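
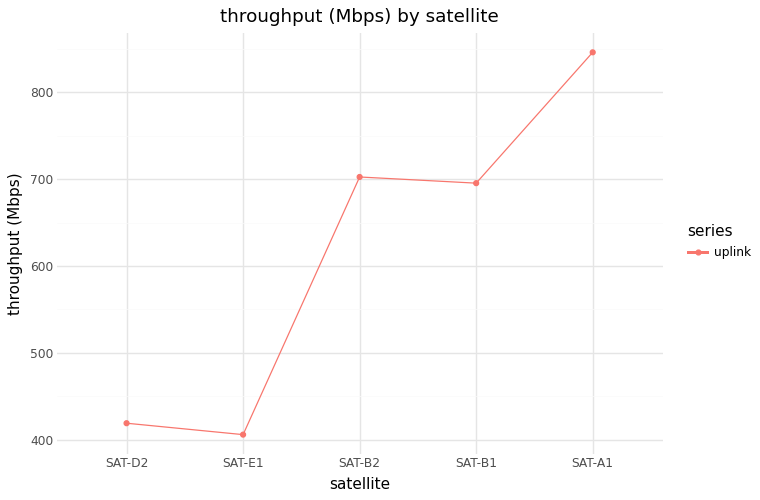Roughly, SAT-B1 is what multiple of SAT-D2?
SAT-B1 ≈ 700, SAT-D2 ≈ 400; 700/400 ≈ 1.75.

≈ 1.75×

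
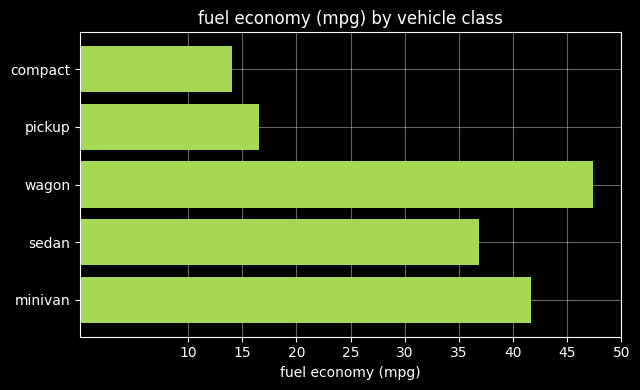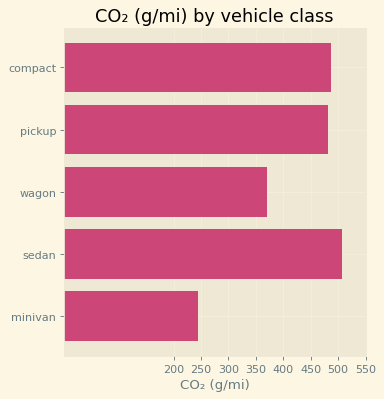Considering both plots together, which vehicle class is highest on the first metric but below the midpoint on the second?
Chart 2 median CO₂ (g/mi) ≈ 500; below-median vehicle classes: wagon, minivan. Among those, wagon has the highest fuel economy (mpg) (≈ 45).

wagon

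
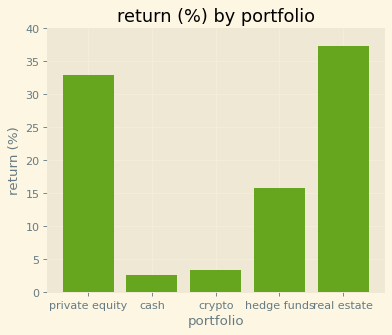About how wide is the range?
≈ 30

Max real estate ≈ 35, min cash ≈ 5; range ≈ 30.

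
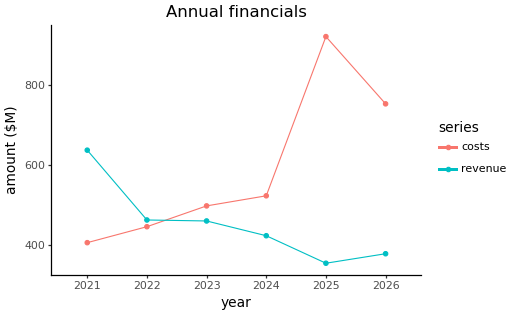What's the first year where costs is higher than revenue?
2023

2022: costs ≈ 450 vs revenue ≈ 450 (not yet); 2023: costs ≈ 500 vs revenue ≈ 450 (first crossover).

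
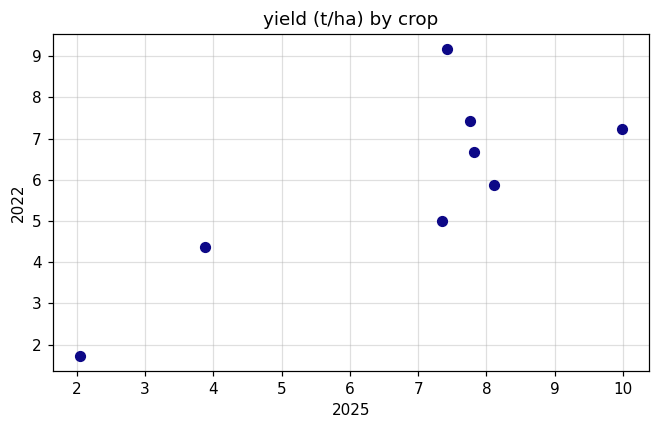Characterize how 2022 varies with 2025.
positive, strong

Points are positively correlated; strong (|r| ≈ 0.8).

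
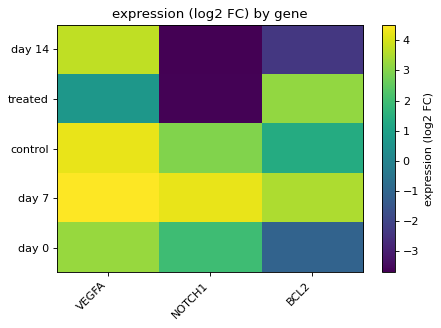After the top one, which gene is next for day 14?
Top 3 for day 14: VEGFA ≈ 4, BCL2 ≈ -2, NOTCH1 ≈ -4.

BCL2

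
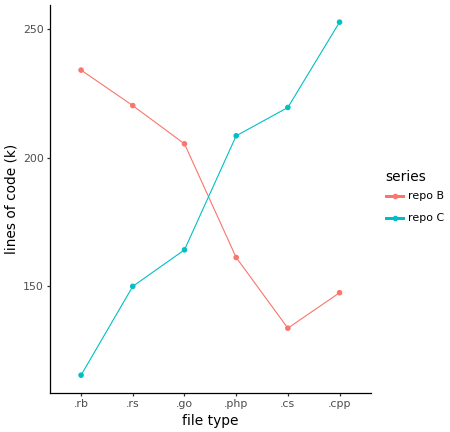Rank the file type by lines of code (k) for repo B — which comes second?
.rs

Top 3 for repo B: .rb ≈ 240, .rs ≈ 220, .go ≈ 200.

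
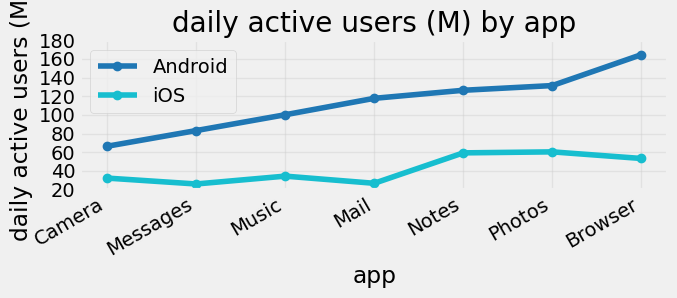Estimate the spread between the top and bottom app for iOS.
Max Photos ≈ 60, min Messages ≈ 20; range ≈ 40.

≈ 40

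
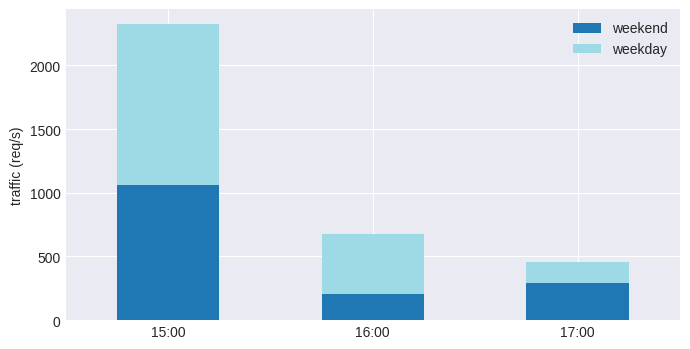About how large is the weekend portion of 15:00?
≈ 1000

weekend top ≈ 1000, bottom ≈ 0; segment ≈ 1000.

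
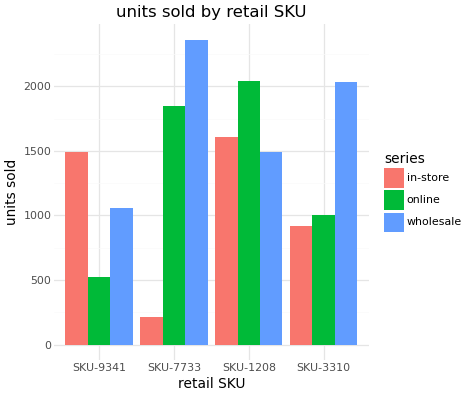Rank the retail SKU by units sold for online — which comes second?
SKU-7733

Top 3 for online: SKU-1208 ≈ 2000, SKU-7733 ≈ 1800, SKU-3310 ≈ 1000.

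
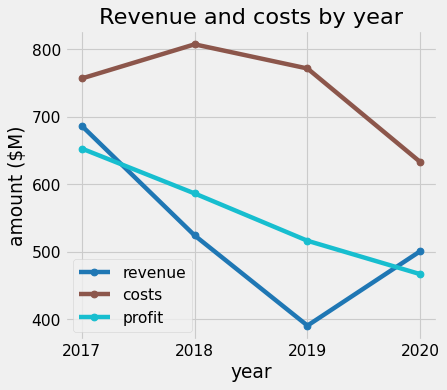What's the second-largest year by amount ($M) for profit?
Top 3 for profit: 2017 ≈ 650, 2018 ≈ 600, 2019 ≈ 500.

2018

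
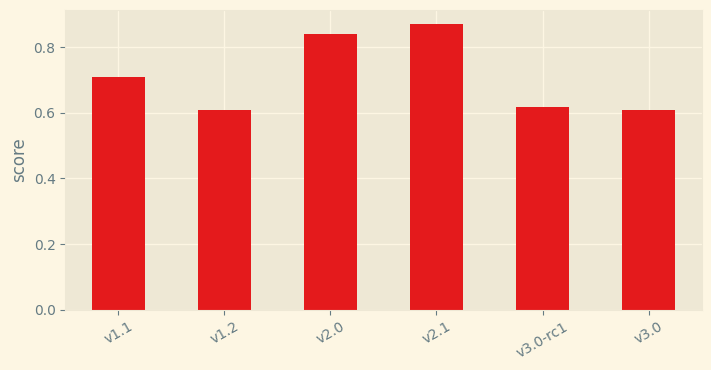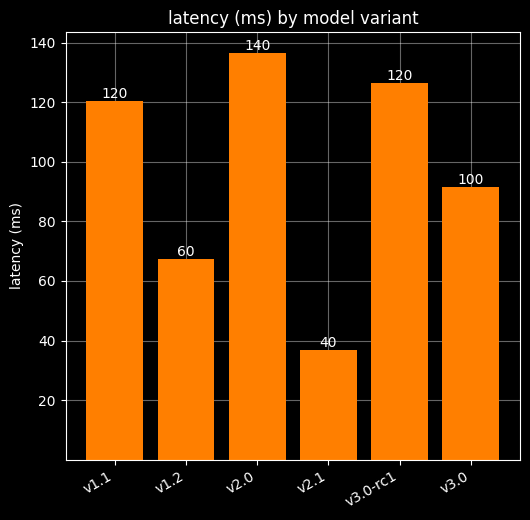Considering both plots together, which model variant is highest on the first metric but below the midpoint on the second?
v2.1

Chart 2 median latency (ms) ≈ 100; below-median model variants: v1.2, v2.1, v3.0. Among those, v2.1 has the highest score (≈ 0.9).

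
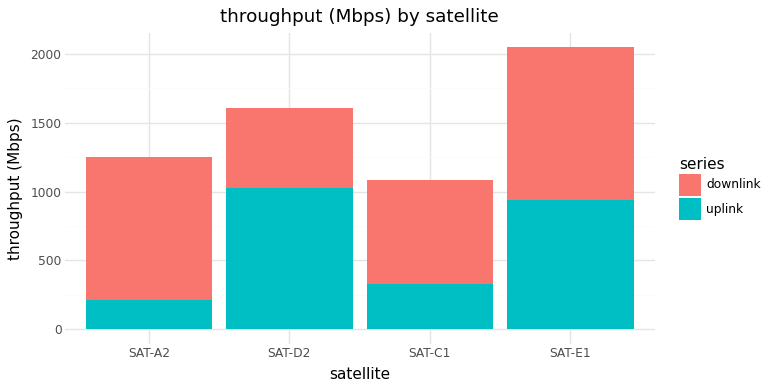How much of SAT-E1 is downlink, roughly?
downlink top ≈ 2000, bottom ≈ 1000; segment ≈ 1000.

≈ 1000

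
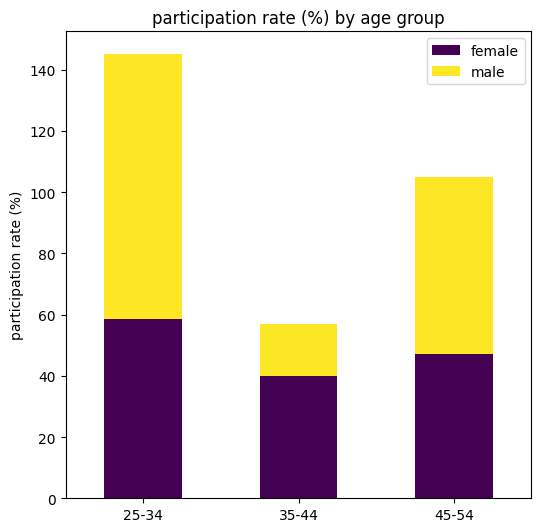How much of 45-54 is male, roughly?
≈ 60

male top ≈ 100, bottom ≈ 40; segment ≈ 60.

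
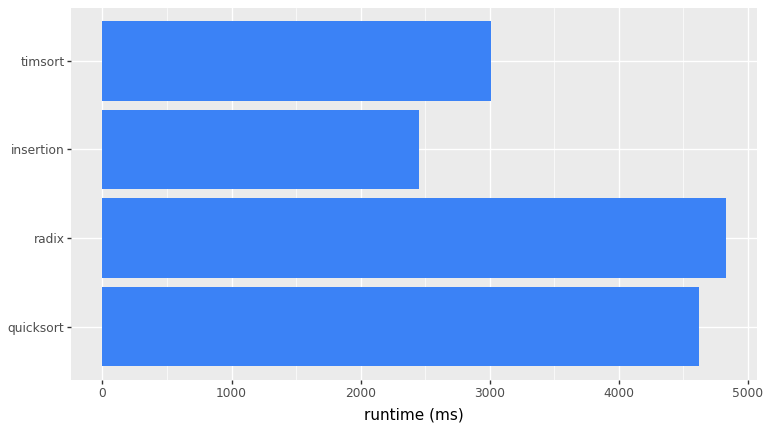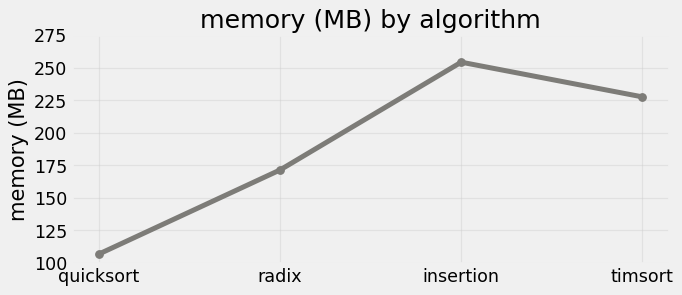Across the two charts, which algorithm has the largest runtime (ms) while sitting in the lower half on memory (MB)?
Chart 2 median memory (MB) ≈ 200; below-median algorithms: quicksort, radix. Among those, radix has the highest runtime (ms) (≈ 5000).

radix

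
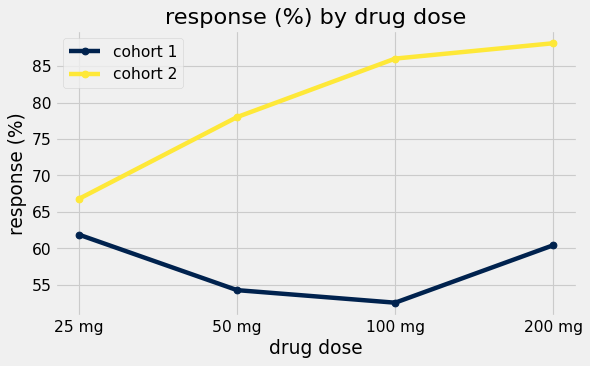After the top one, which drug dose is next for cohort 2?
Top 3 for cohort 2: 200 mg ≈ 90, 100 mg ≈ 85, 50 mg ≈ 80.

100 mg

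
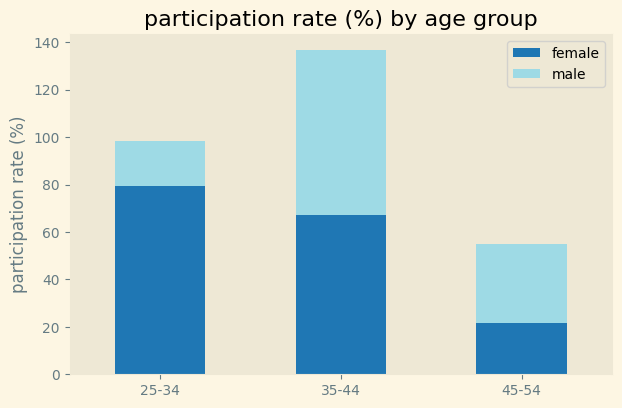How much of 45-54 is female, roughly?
≈ 20

female top ≈ 20, bottom ≈ 0; segment ≈ 20.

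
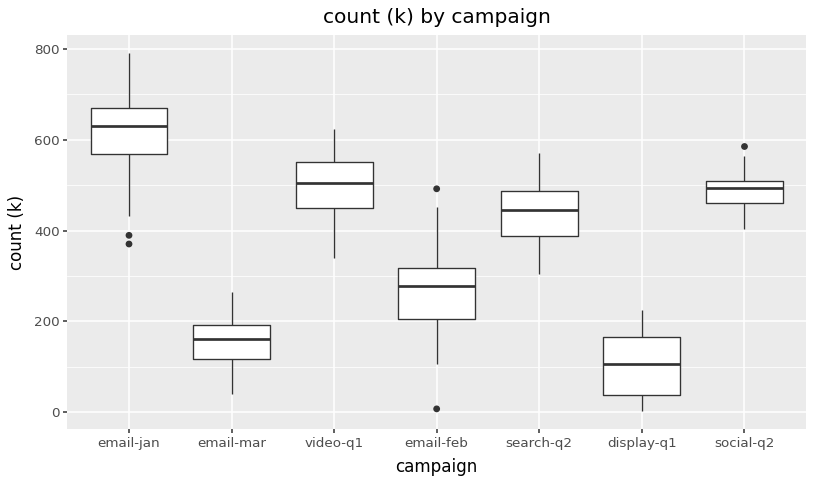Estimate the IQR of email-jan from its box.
≈ 100

Q3 ≈ 650, Q1 ≈ 550; IQR ≈ 100.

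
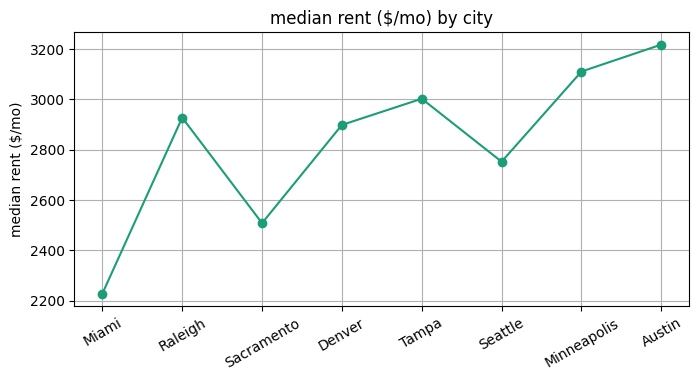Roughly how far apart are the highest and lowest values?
Max Austin ≈ 3200, min Miami ≈ 2200; range ≈ 1000.

≈ 1000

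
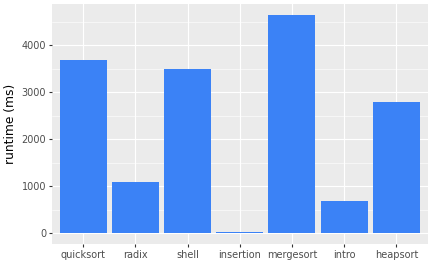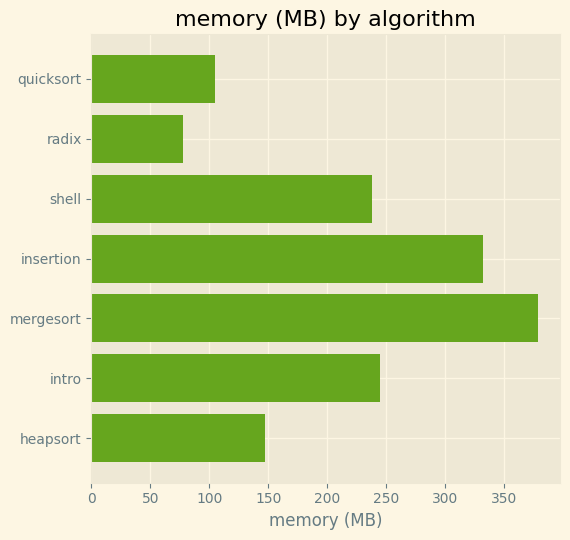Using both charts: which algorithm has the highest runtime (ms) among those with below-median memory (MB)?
Chart 2 median memory (MB) ≈ 250; below-median algorithms: quicksort, radix, heapsort. Among those, quicksort has the highest runtime (ms) (≈ 3500).

quicksort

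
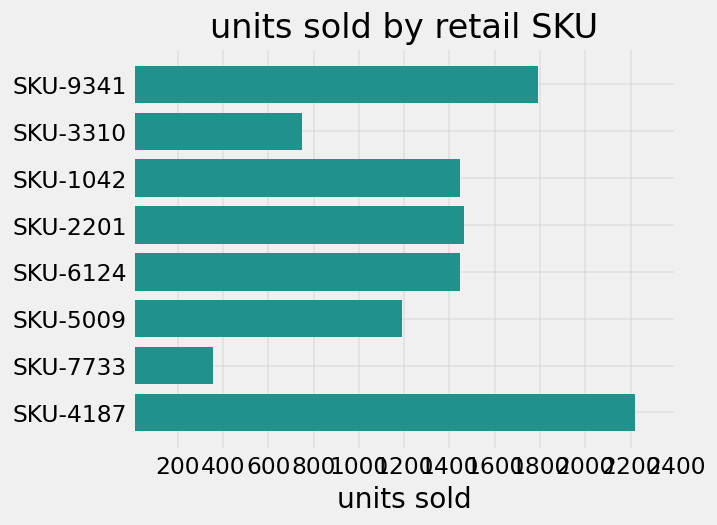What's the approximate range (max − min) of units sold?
≈ 1800

Max SKU-4187 ≈ 2200, min SKU-7733 ≈ 400; range ≈ 1800.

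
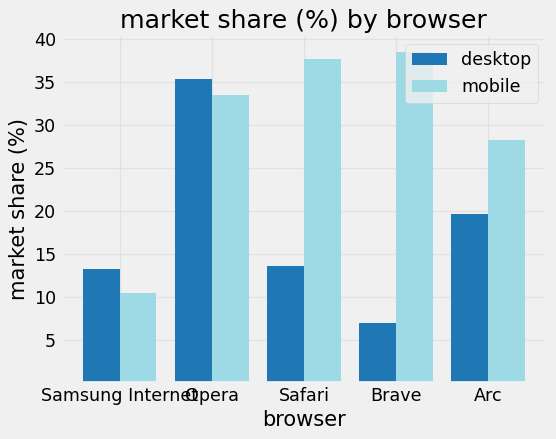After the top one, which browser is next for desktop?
Arc

Top 3 for desktop: Opera ≈ 35, Arc ≈ 20, Safari ≈ 15.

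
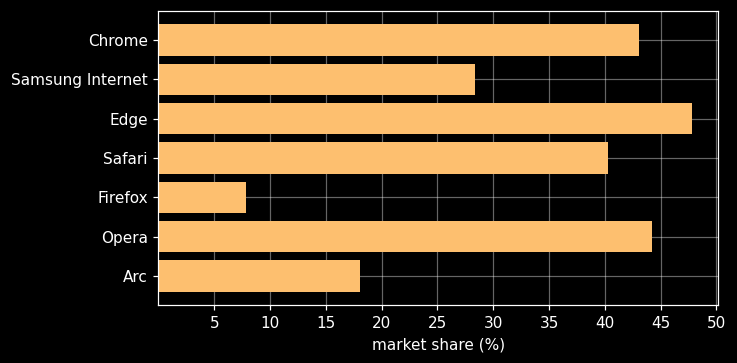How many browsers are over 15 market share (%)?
Above 15: Chrome, Samsung Internet, Edge, Safari, Opera, Arc.

6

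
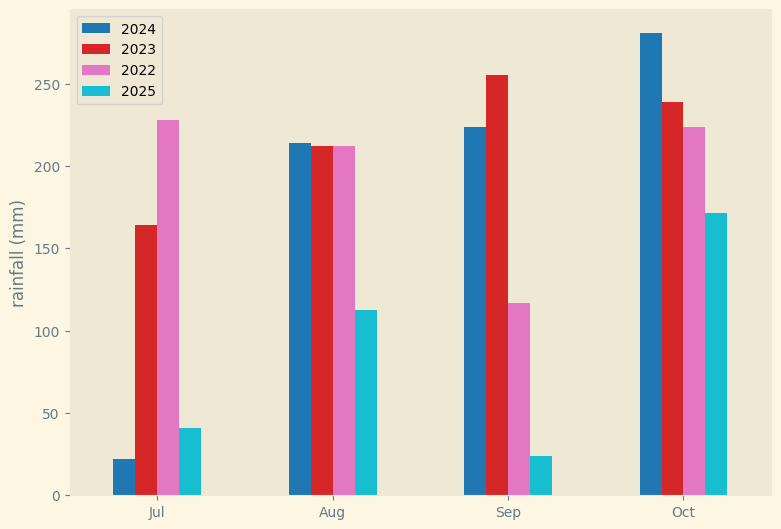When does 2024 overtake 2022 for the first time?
Aug

Jul: 2024 ≈ 25 vs 2022 ≈ 225 (not yet); Aug: 2024 ≈ 225 vs 2022 ≈ 200 (first crossover).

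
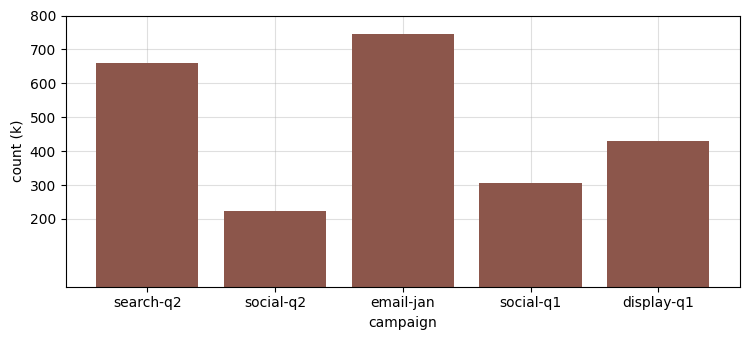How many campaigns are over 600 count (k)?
Above 600: search-q2, email-jan.

2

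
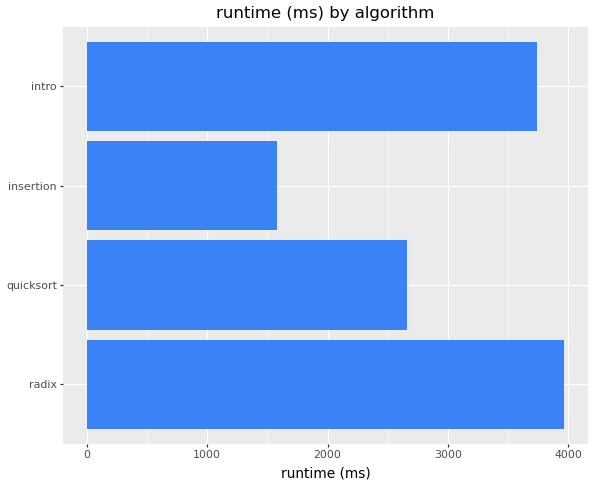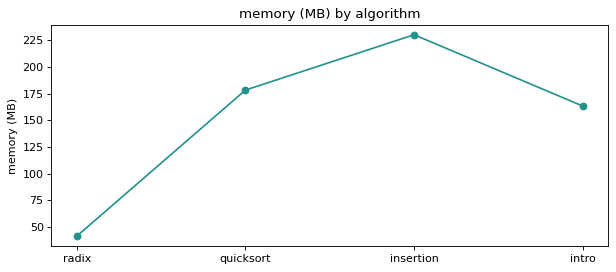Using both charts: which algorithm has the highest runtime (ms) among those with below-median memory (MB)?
Chart 2 median memory (MB) ≈ 175; below-median algorithms: radix, intro. Among those, radix has the highest runtime (ms) (≈ 4000).

radix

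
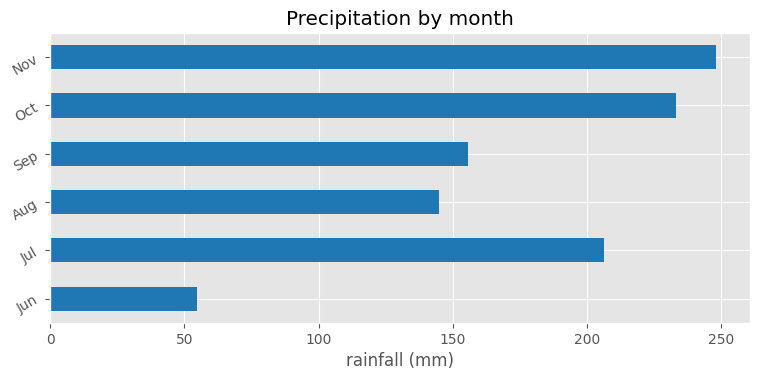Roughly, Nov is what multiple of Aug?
Nov ≈ 250, Aug ≈ 150; 250/150 ≈ 1.67.

≈ 1.67×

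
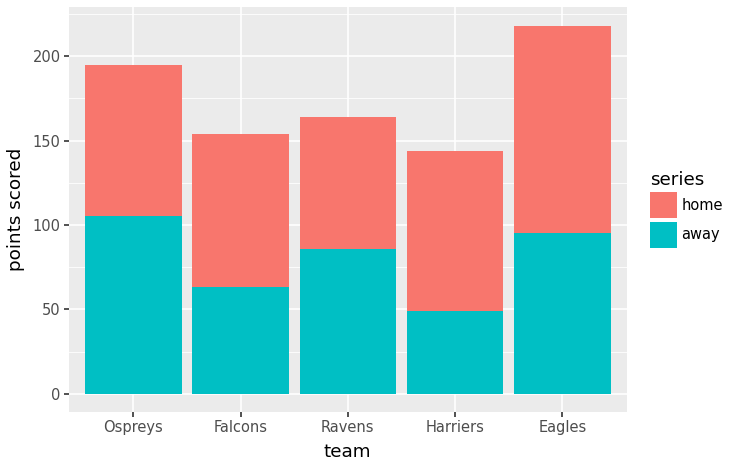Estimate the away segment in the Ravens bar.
≈ 80

away top ≈ 80, bottom ≈ 0; segment ≈ 80.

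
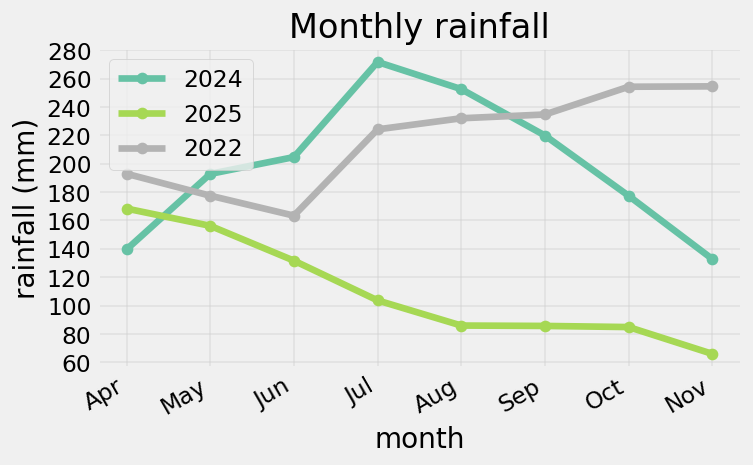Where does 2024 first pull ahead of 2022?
Apr: 2024 ≈ 140 vs 2022 ≈ 200 (not yet); May: 2024 ≈ 200 vs 2022 ≈ 180 (first crossover).

May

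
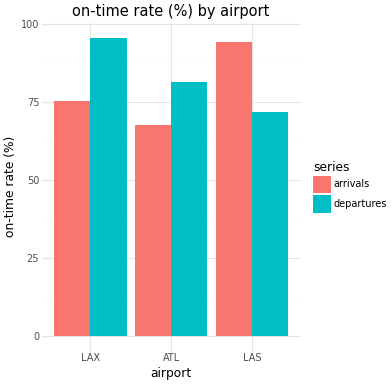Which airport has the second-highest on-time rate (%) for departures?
ATL

Top 3 for departures: LAX ≈ 100, ATL ≈ 80, LAS ≈ 70.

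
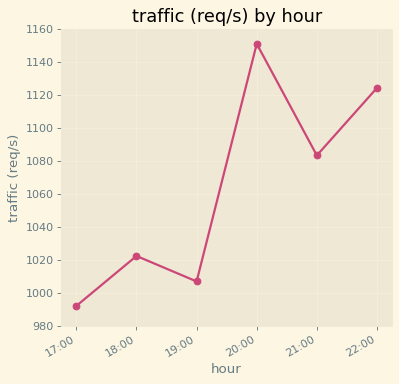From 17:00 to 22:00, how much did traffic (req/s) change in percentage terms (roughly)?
≈ +12%

17:00 ≈ 1000, 22:00 ≈ 1120; (1120 − 1000) / 1000 ≈ +12%.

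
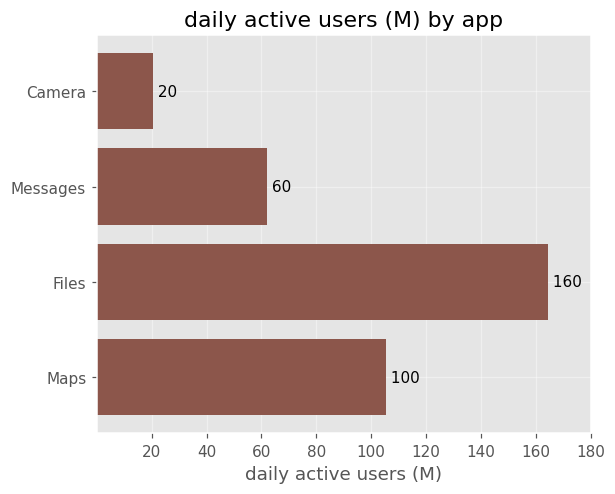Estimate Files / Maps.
≈ 1.6×

Files ≈ 160, Maps ≈ 100; 160/100 ≈ 1.6.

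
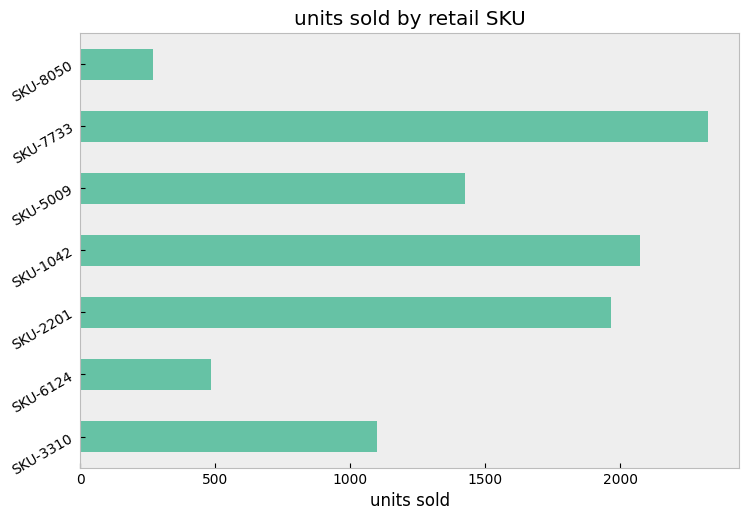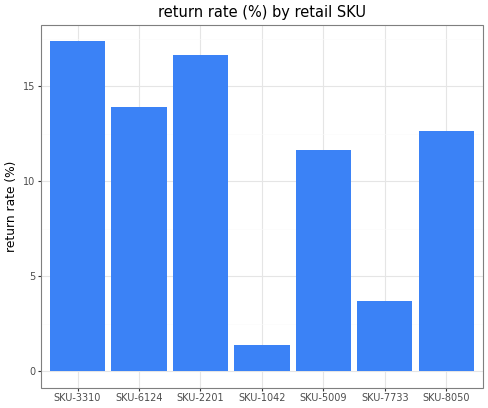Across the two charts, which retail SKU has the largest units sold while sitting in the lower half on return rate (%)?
SKU-7733

Chart 2 median return rate (%) ≈ 12; below-median retail SKUs: SKU-1042, SKU-5009, SKU-7733. Among those, SKU-7733 has the highest units sold (≈ 2500).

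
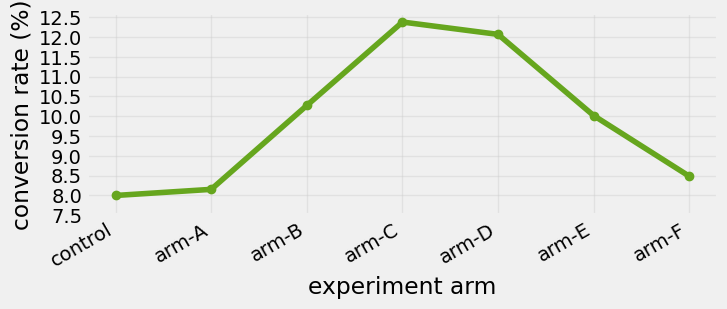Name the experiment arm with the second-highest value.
Top 3: arm-C ≈ 12.5, arm-D ≈ 12.0, arm-B ≈ 10.5.

arm-D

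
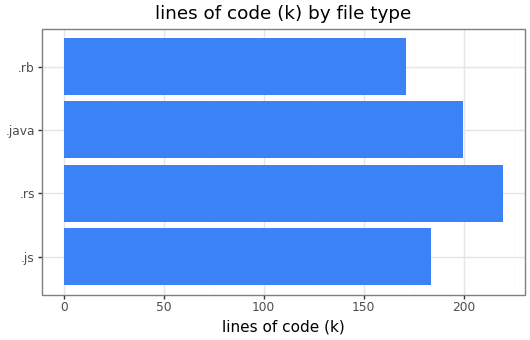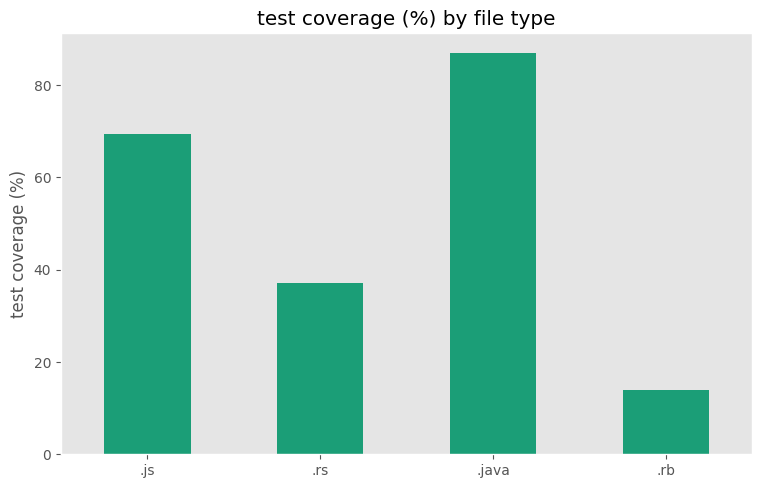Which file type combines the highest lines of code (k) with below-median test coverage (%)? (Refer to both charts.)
.rs

Chart 2 median test coverage (%) ≈ 50; below-median file types: .rs, .rb. Among those, .rs has the highest lines of code (k) (≈ 225).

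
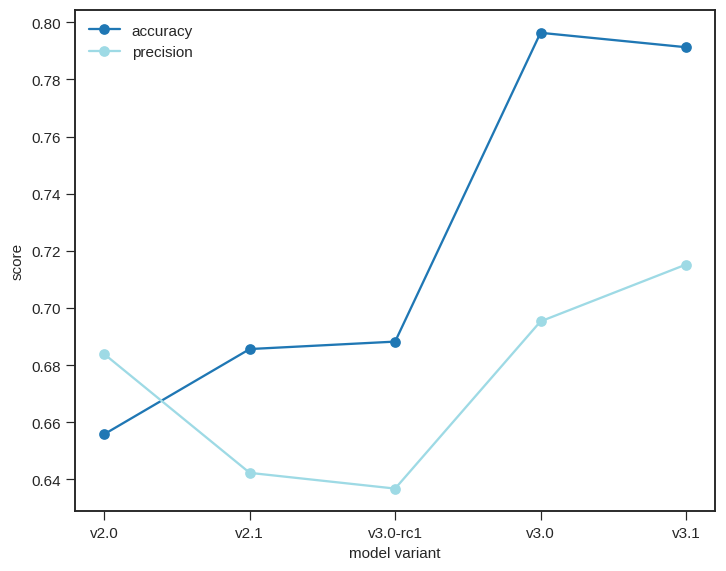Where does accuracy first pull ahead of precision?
v2.0: accuracy ≈ 0.66 vs precision ≈ 0.68 (not yet); v2.1: accuracy ≈ 0.68 vs precision ≈ 0.64 (first crossover).

v2.1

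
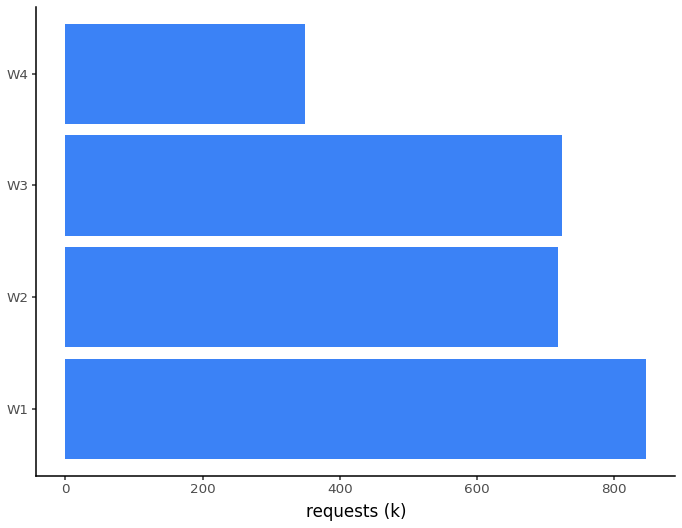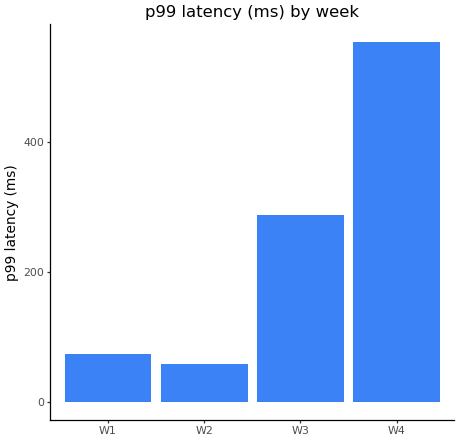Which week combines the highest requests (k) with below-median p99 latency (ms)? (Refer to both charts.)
Chart 2 median p99 latency (ms) ≈ 200; below-median weeks: W1, W2. Among those, W1 has the highest requests (k) (≈ 800).

W1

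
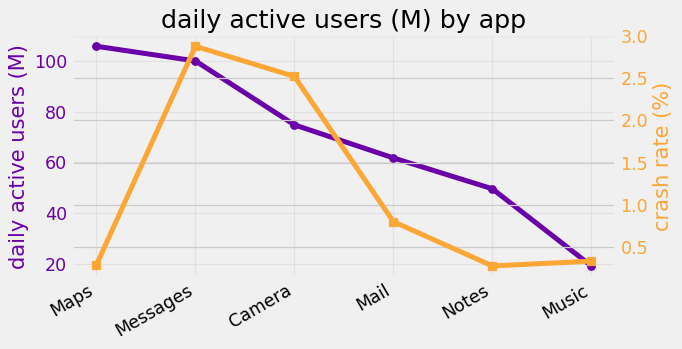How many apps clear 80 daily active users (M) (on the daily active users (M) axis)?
Above 80: Maps, Messages.

2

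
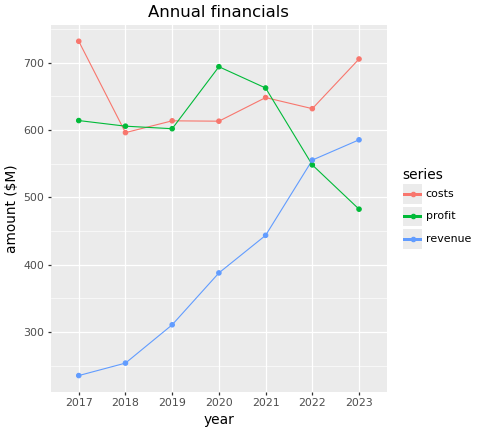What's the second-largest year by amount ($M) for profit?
Top 3 for profit: 2020 ≈ 700, 2021 ≈ 650, 2017 ≈ 600.

2021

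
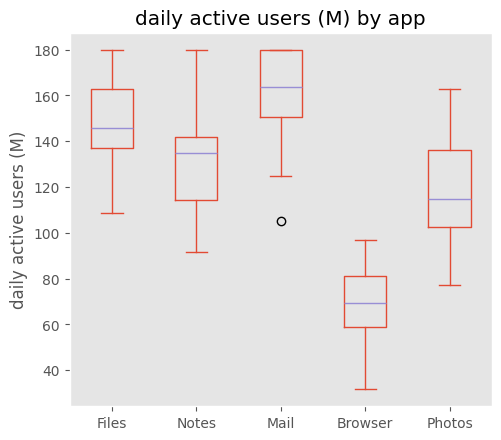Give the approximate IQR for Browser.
≈ 20

Q3 ≈ 80, Q1 ≈ 60; IQR ≈ 20.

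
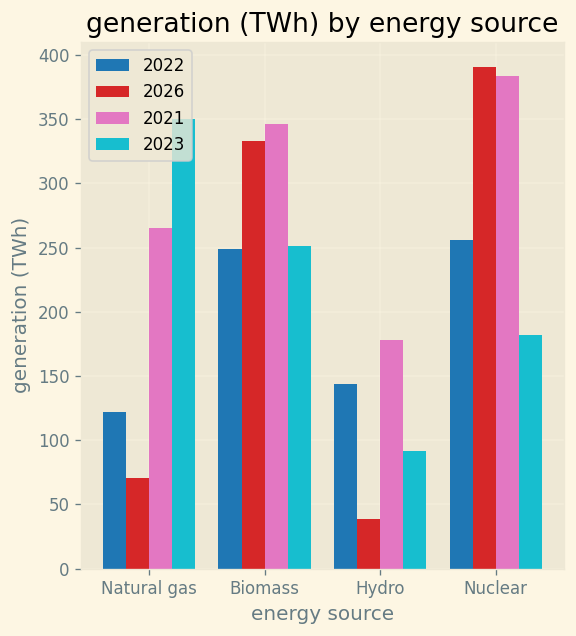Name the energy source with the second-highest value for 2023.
Biomass

Top 3 for 2023: Natural gas ≈ 350, Biomass ≈ 250, Nuclear ≈ 200.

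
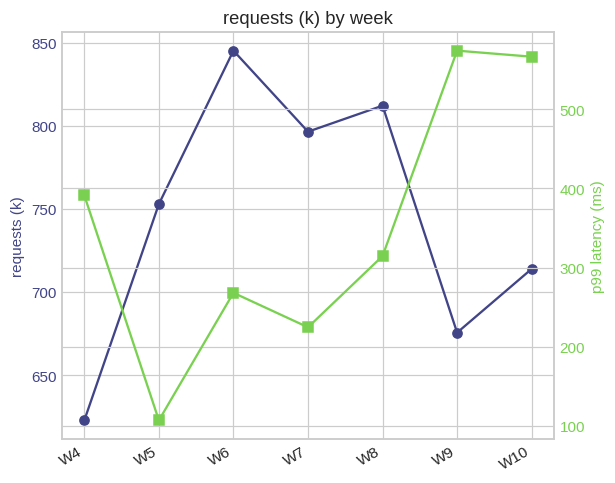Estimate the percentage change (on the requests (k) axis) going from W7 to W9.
W7 ≈ 800, W9 ≈ 680; (680 − 800) / 800 ≈ -15%.

≈ -15%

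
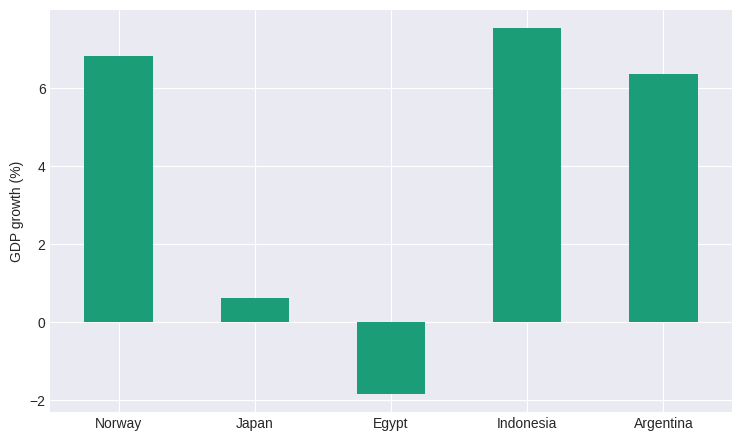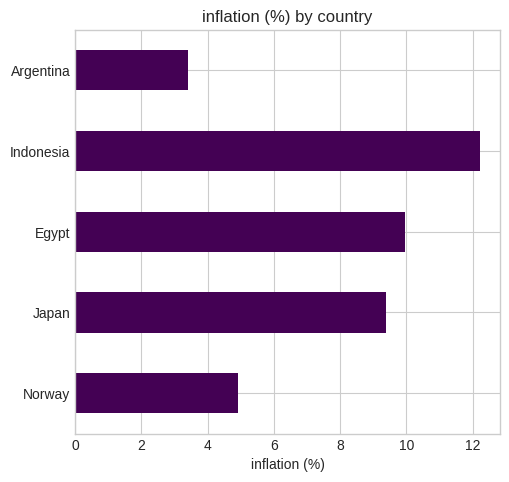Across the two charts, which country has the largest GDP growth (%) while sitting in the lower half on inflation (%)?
Chart 2 median inflation (%) ≈ 10; below-median countries: Norway, Argentina. Among those, Norway has the highest GDP growth (%) (≈ 7).

Norway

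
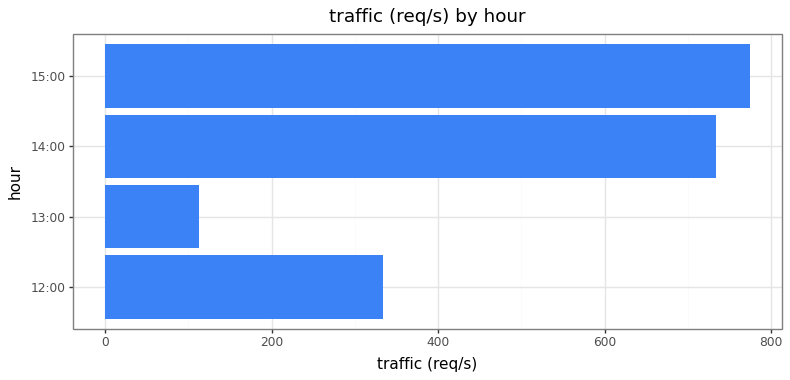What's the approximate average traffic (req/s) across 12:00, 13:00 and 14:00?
≈ 367

(300 + 100 + 700) / 3 ≈ 367.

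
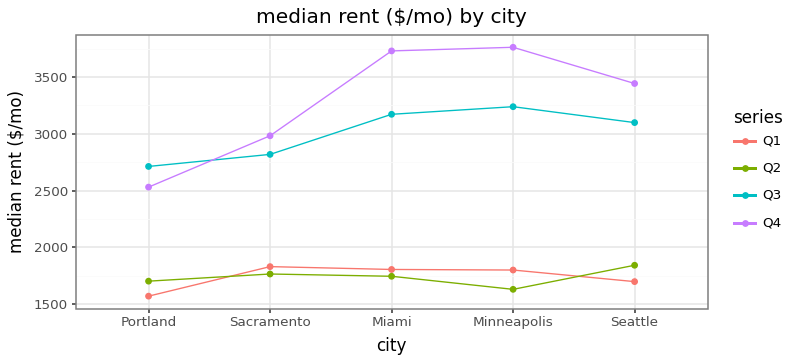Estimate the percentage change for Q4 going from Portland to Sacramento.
Portland ≈ 2600, Sacramento ≈ 3000; (3000 − 2600) / 2600 ≈ +15.4%.

≈ +15.4%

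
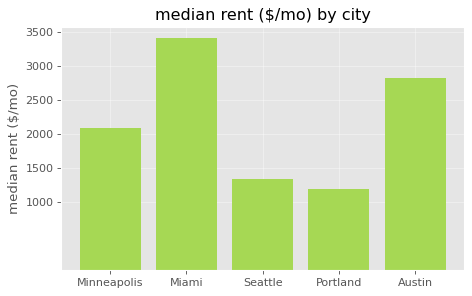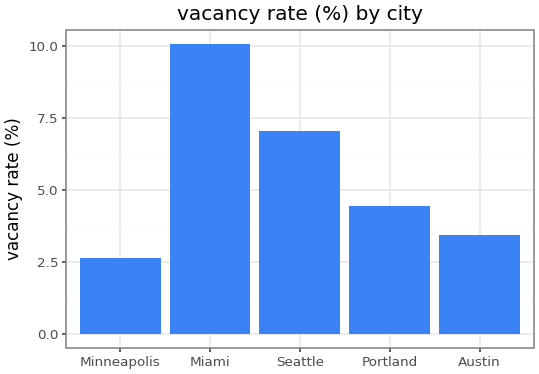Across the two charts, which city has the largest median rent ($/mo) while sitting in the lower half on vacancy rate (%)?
Austin

Chart 2 median vacancy rate (%) ≈ 4; below-median cities: Minneapolis, Austin. Among those, Austin has the highest median rent ($/mo) (≈ 3000).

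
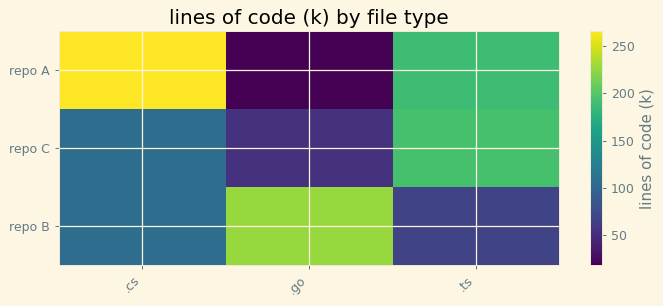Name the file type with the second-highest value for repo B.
.cs

Top 3 for repo B: .go ≈ 225, .cs ≈ 100, .ts ≈ 75.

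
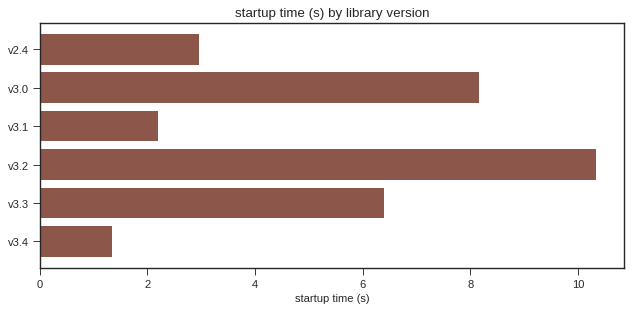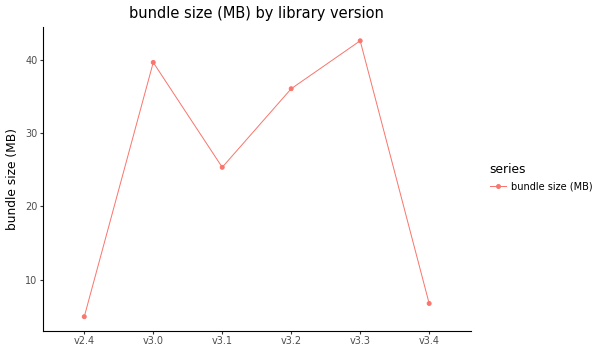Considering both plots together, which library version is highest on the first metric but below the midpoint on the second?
v2.4

Chart 2 median bundle size (MB) ≈ 30; below-median library versions: v2.4, v3.1, v3.4. Among those, v2.4 has the highest startup time (s) (≈ 3).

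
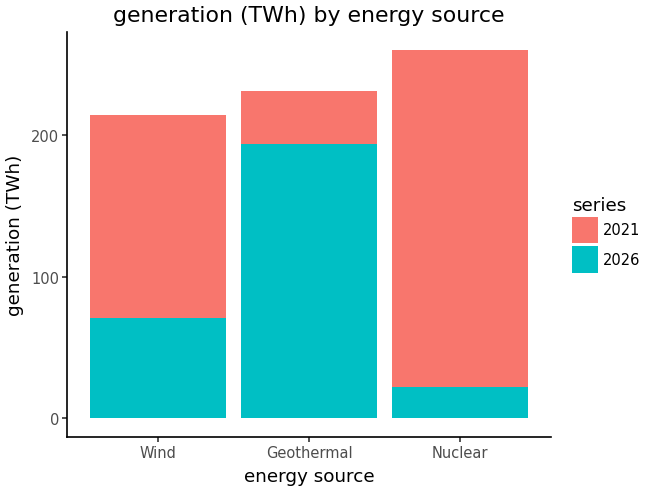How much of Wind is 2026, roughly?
≈ 75

2026 top ≈ 75, bottom ≈ 0; segment ≈ 75.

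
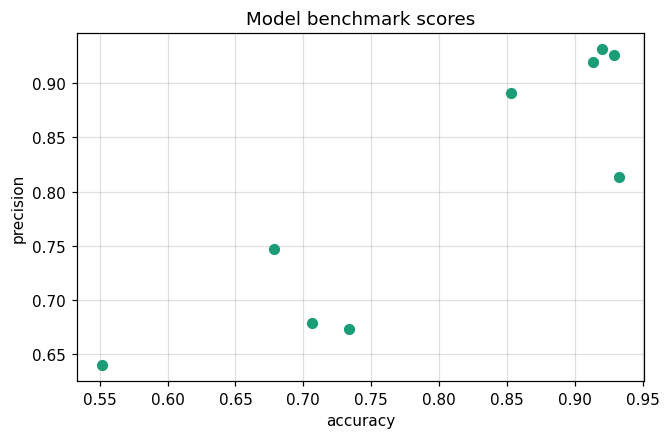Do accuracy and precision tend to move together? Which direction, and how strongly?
positive, strong

Points are positively correlated; strong (|r| ≈ 0.9).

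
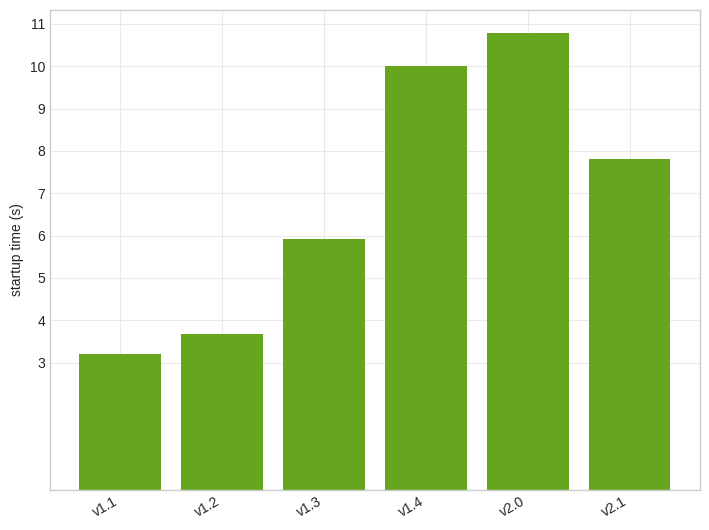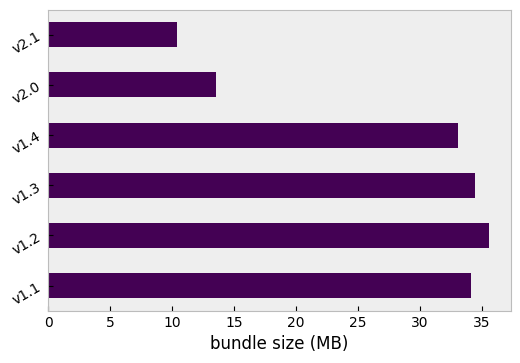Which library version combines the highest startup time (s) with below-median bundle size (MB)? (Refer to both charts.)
Chart 2 median bundle size (MB) ≈ 35; below-median library versions: v1.4, v2.0, v2.1. Among those, v2.0 has the highest startup time (s) (≈ 11).

v2.0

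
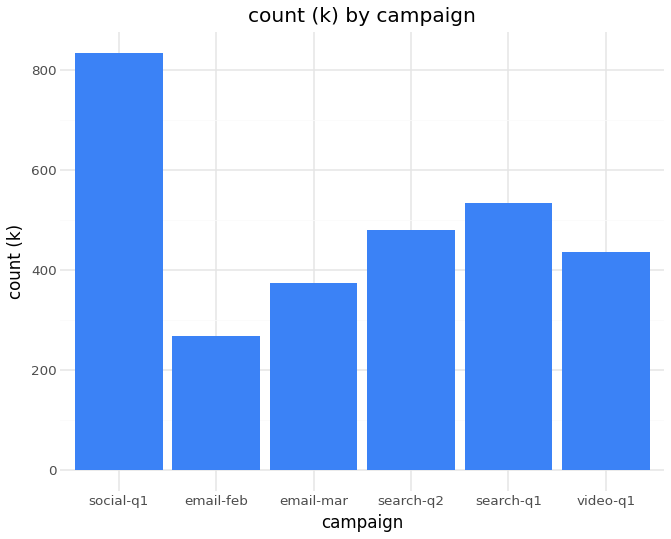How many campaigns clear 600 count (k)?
1

Above 600: social-q1.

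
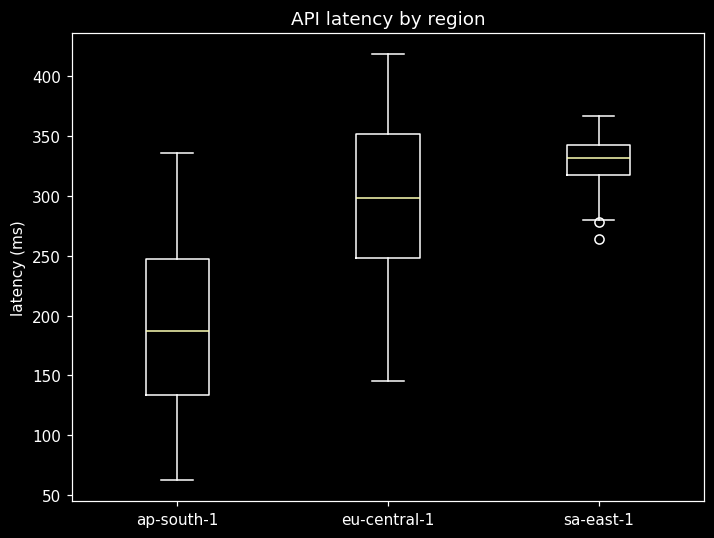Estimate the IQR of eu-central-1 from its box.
Q3 ≈ 350, Q1 ≈ 250; IQR ≈ 100.

≈ 100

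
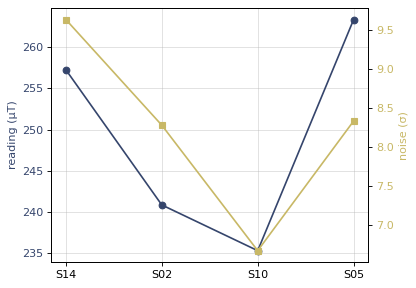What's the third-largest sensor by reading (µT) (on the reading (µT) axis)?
Top 4 (on the reading (µT) axis): S05 ≈ 265, S14 ≈ 255, S02 ≈ 240, S10 ≈ 235.

S02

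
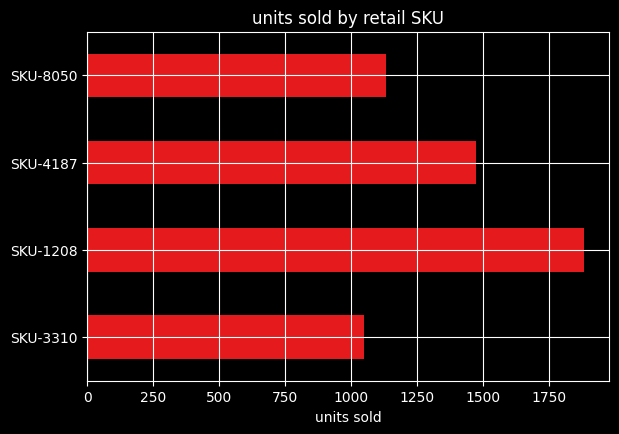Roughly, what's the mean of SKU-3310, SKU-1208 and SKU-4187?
(1000 + 1800 + 1400) / 3 ≈ 1400.

≈ 1400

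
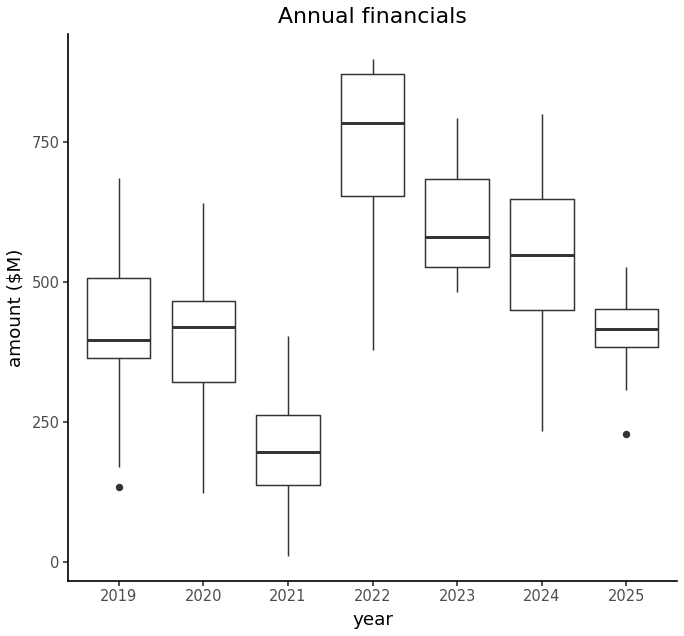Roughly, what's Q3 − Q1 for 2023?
≈ 150

Q3 ≈ 700, Q1 ≈ 550; IQR ≈ 150.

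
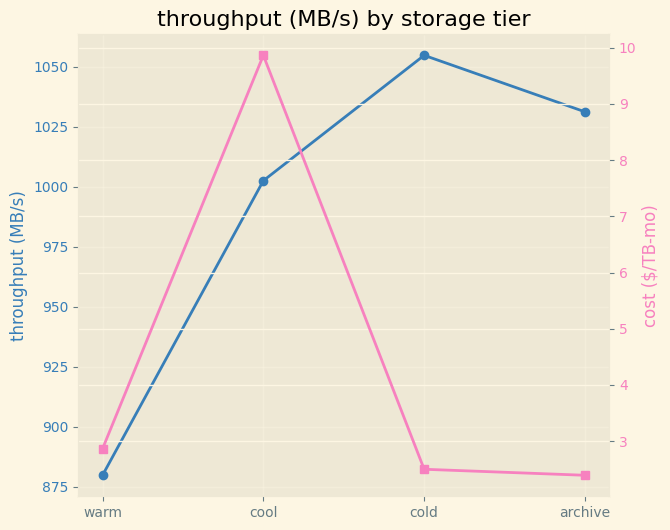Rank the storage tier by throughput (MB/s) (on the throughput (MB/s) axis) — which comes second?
archive

Top 3 (on the throughput (MB/s) axis): cold ≈ 1060, archive ≈ 1040, cool ≈ 1000.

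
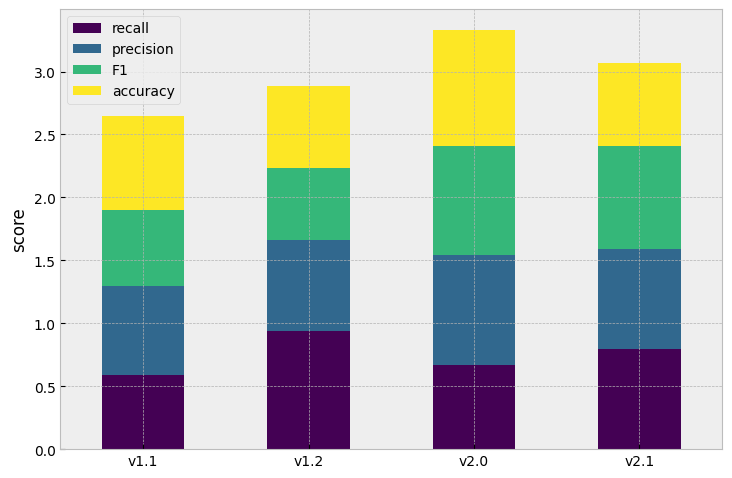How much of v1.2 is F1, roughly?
F1 top ≈ 2.0, bottom ≈ 1.5; segment ≈ 0.5.

≈ 0.5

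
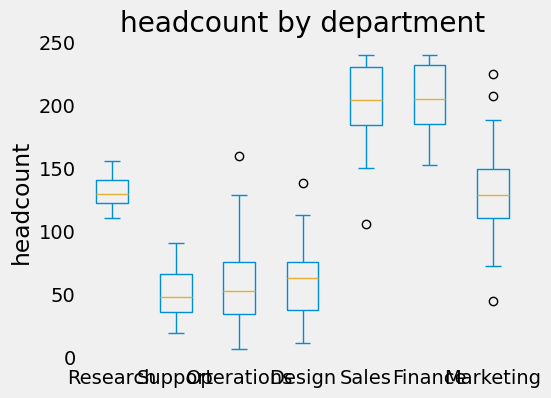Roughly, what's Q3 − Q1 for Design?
Q3 ≈ 80, Q1 ≈ 40; IQR ≈ 40.

≈ 40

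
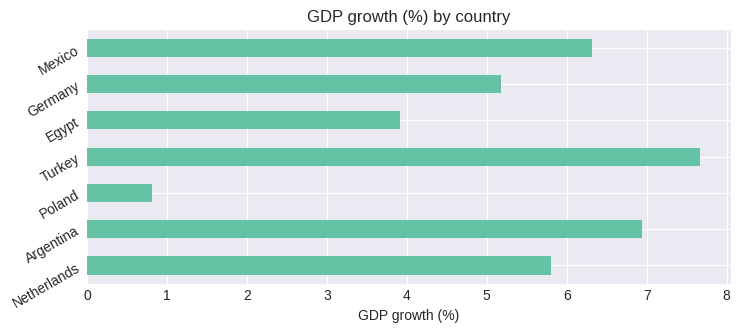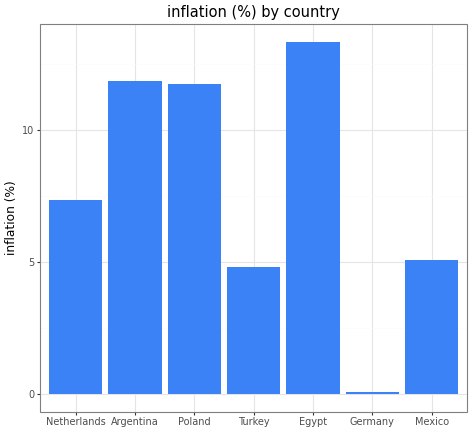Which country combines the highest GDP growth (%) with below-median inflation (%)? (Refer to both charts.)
Chart 2 median inflation (%) ≈ 8; below-median countries: Turkey, Germany, Mexico. Among those, Turkey has the highest GDP growth (%) (≈ 8).

Turkey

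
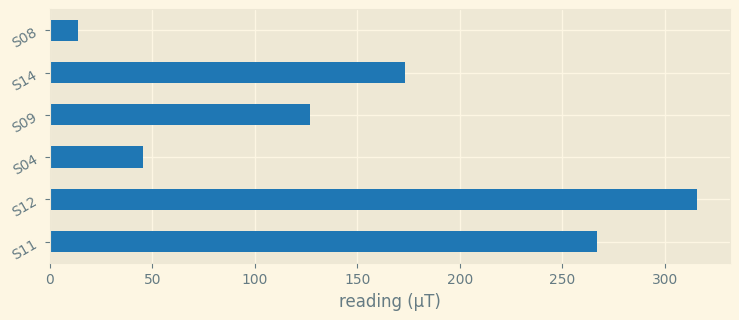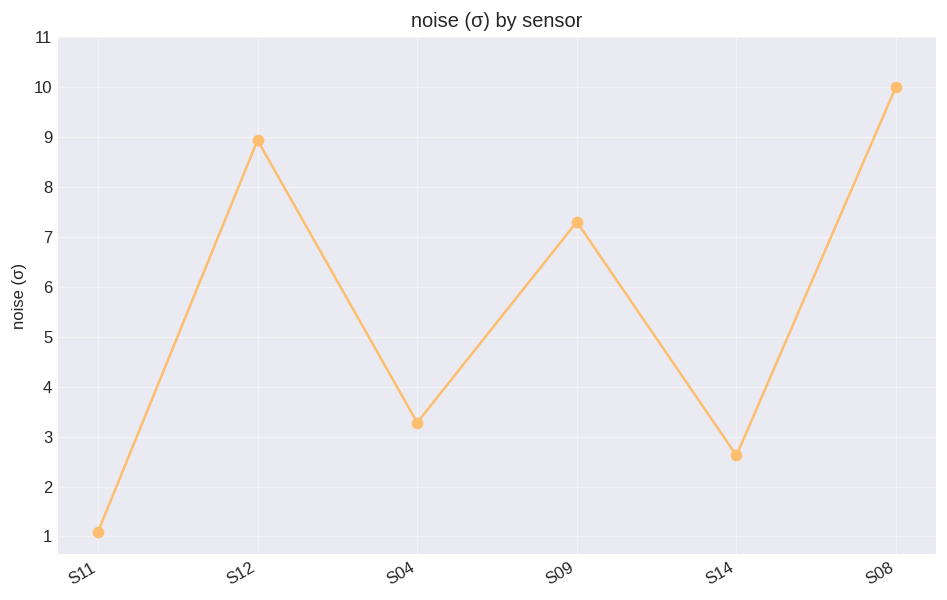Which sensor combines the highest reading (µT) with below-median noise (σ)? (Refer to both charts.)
S11

Chart 2 median noise (σ) ≈ 5; below-median sensors: S11, S04, S14. Among those, S11 has the highest reading (µT) (≈ 250).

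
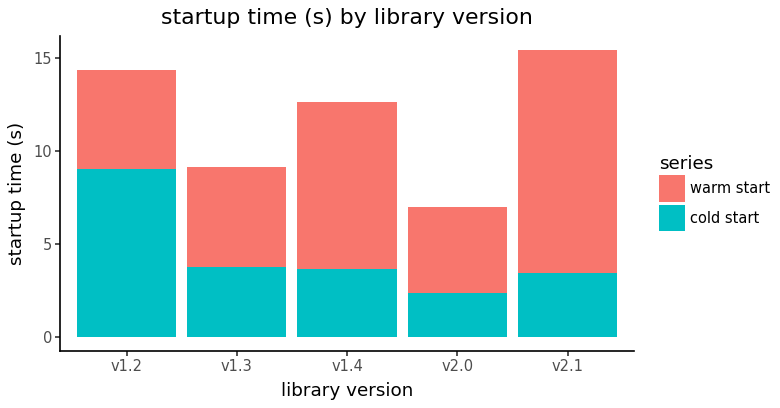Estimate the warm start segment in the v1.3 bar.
≈ 6

warm start top ≈ 10, bottom ≈ 4; segment ≈ 6.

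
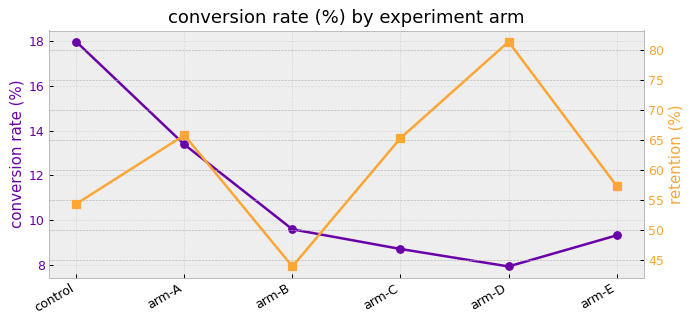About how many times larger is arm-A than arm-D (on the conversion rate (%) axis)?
arm-A ≈ 13, arm-D ≈ 8; 13/8 ≈ 1.62.

≈ 1.62×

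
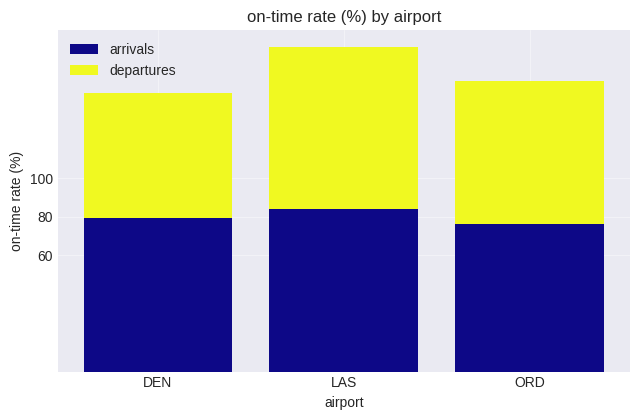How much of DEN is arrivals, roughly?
≈ 80

arrivals top ≈ 80, bottom ≈ 0; segment ≈ 80.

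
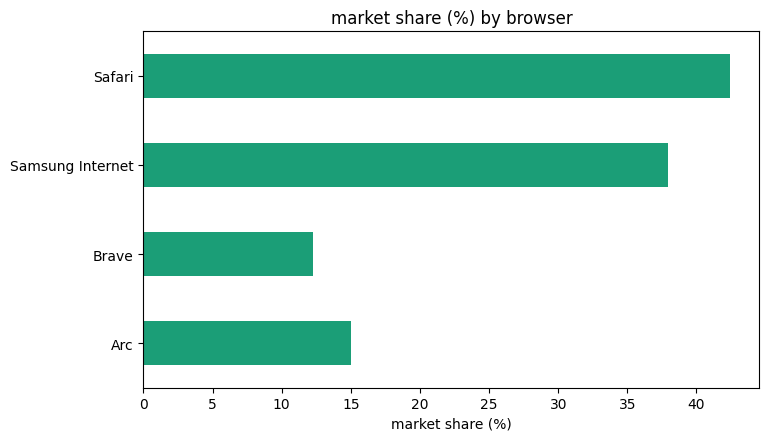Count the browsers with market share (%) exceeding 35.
2

Above 35: Samsung Internet, Safari.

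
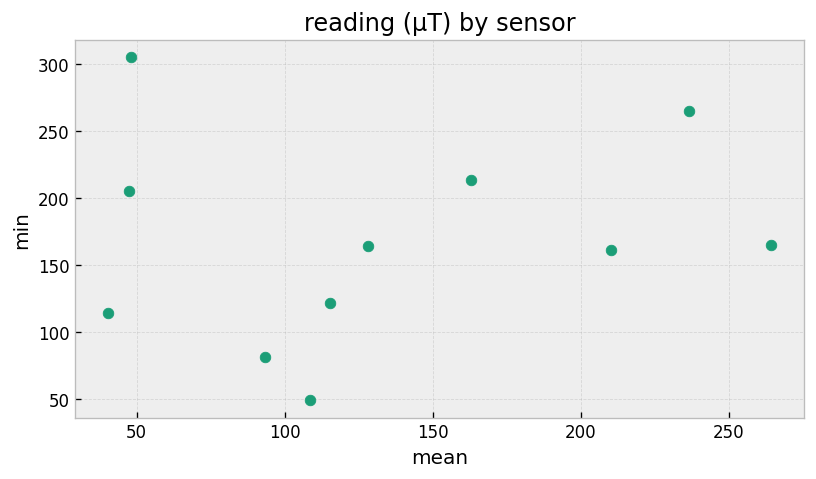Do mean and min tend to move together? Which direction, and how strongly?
no clear correlation

Points are roughly uncorrelated; weak (|r| ≈ 0.1).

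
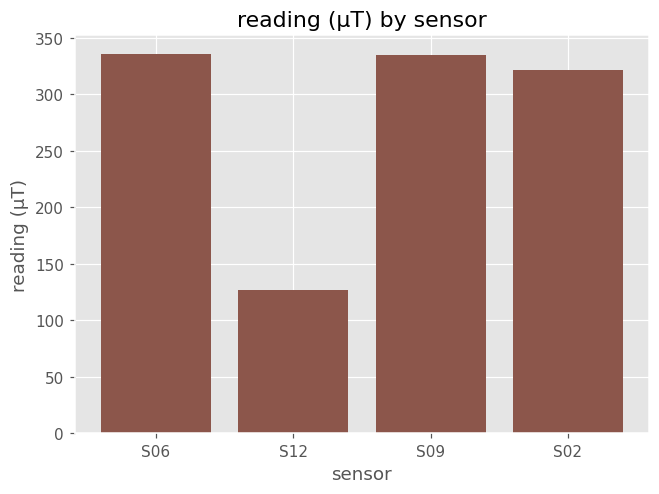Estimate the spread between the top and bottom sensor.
≈ 200

Max S06 ≈ 350, min S12 ≈ 150; range ≈ 200.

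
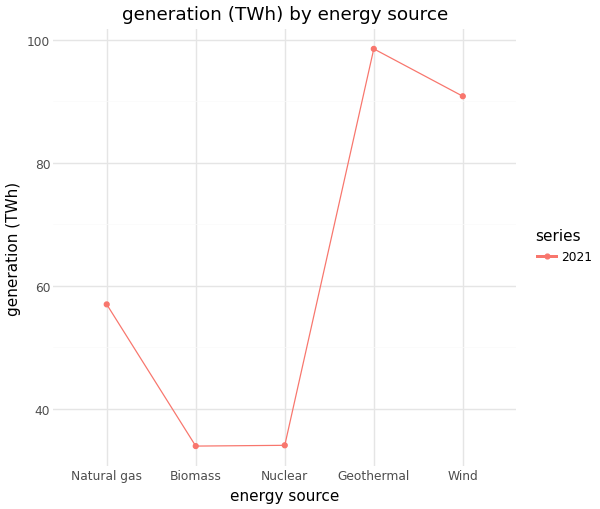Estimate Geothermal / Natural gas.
Geothermal ≈ 100, Natural gas ≈ 60; 100/60 ≈ 1.67.

≈ 1.67×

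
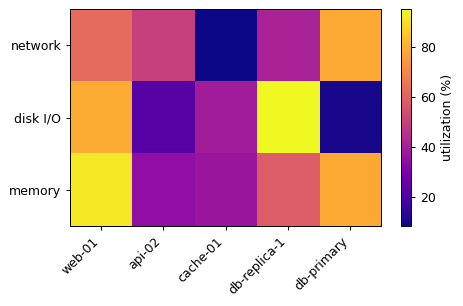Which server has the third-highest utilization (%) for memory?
db-replica-1

Top 4 for memory: web-01 ≈ 90, db-primary ≈ 80, db-replica-1 ≈ 60, cache-01 ≈ 40.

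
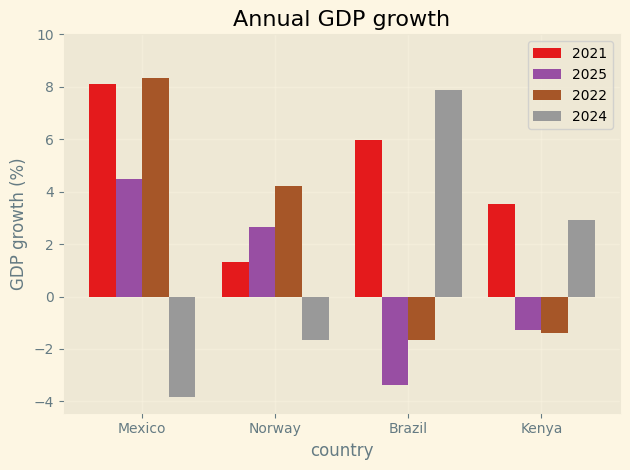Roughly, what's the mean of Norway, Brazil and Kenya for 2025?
≈ -1

(2 + -4 + -2) / 3 ≈ -1.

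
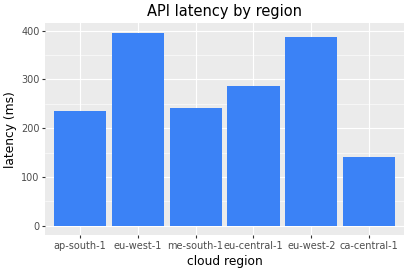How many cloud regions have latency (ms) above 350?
2

Above 350: eu-west-1, eu-west-2.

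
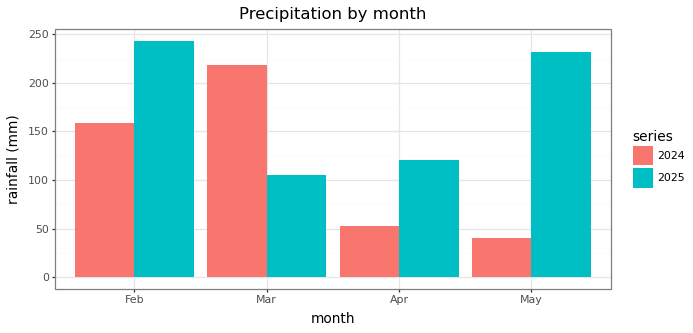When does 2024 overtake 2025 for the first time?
Mar

Feb: 2024 ≈ 150 vs 2025 ≈ 250 (not yet); Mar: 2024 ≈ 225 vs 2025 ≈ 100 (first crossover).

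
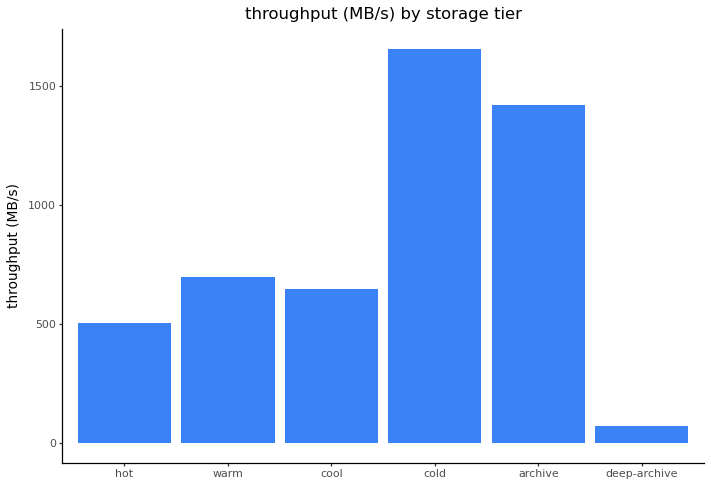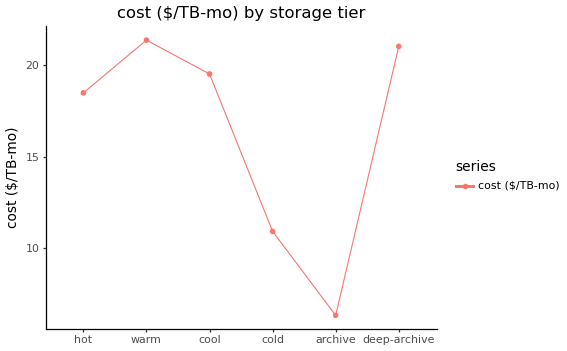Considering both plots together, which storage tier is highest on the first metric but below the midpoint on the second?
Chart 2 median cost ($/TB-mo) ≈ 18; below-median storage tiers: hot, cold, archive. Among those, cold has the highest throughput (MB/s) (≈ 1600).

cold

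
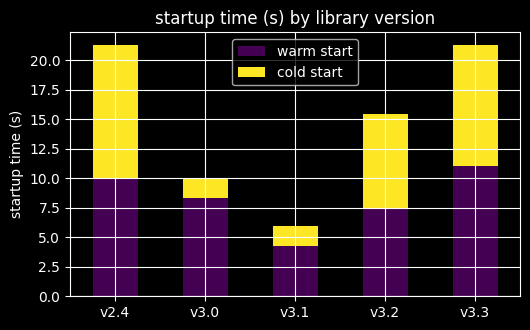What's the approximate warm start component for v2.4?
warm start top ≈ 10, bottom ≈ 0; segment ≈ 10.

≈ 10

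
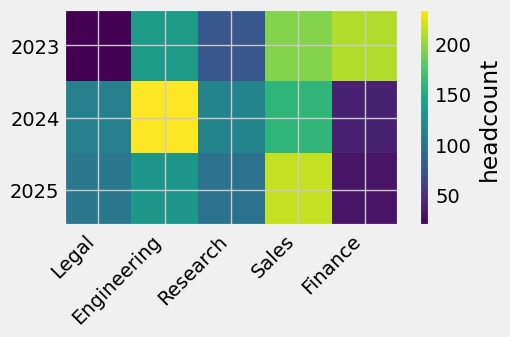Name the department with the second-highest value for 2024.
Sales

Top 3 for 2024: Engineering ≈ 240, Sales ≈ 160, Research ≈ 120.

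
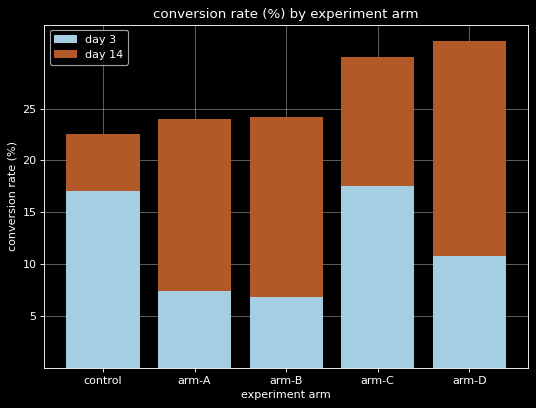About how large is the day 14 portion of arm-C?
day 14 top ≈ 30, bottom ≈ 20; segment ≈ 10.

≈ 10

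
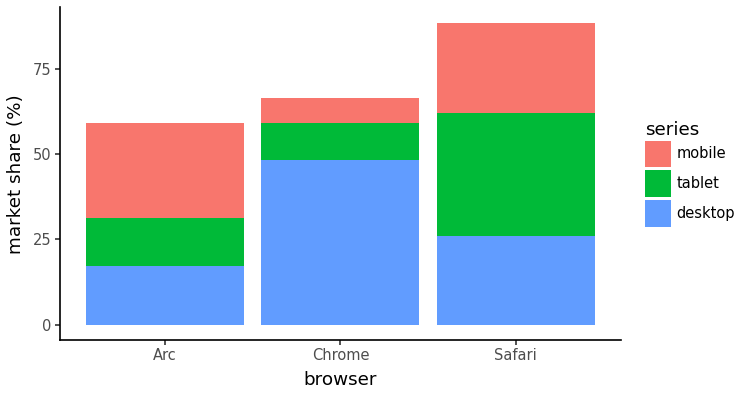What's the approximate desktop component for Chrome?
≈ 50

desktop top ≈ 50, bottom ≈ 0; segment ≈ 50.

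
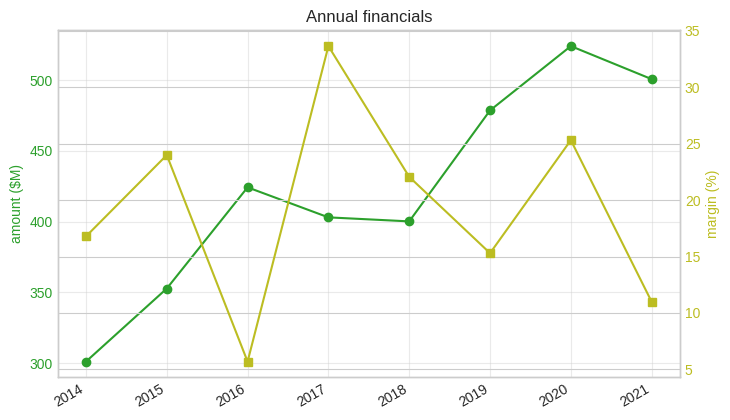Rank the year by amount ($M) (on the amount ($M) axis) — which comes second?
2021

Top 3 (on the amount ($M) axis): 2020 ≈ 520, 2021 ≈ 500, 2019 ≈ 480.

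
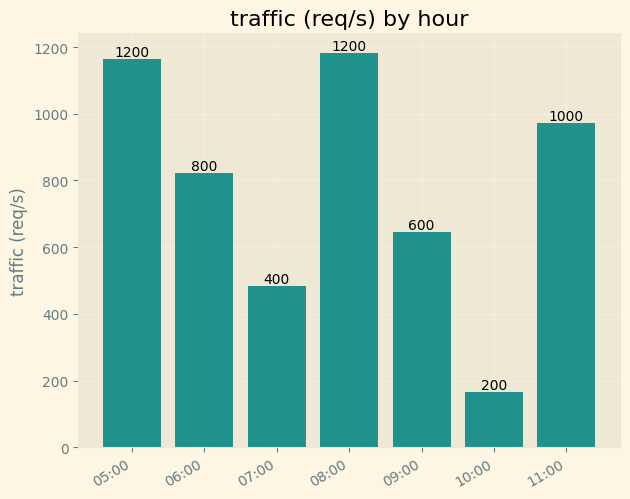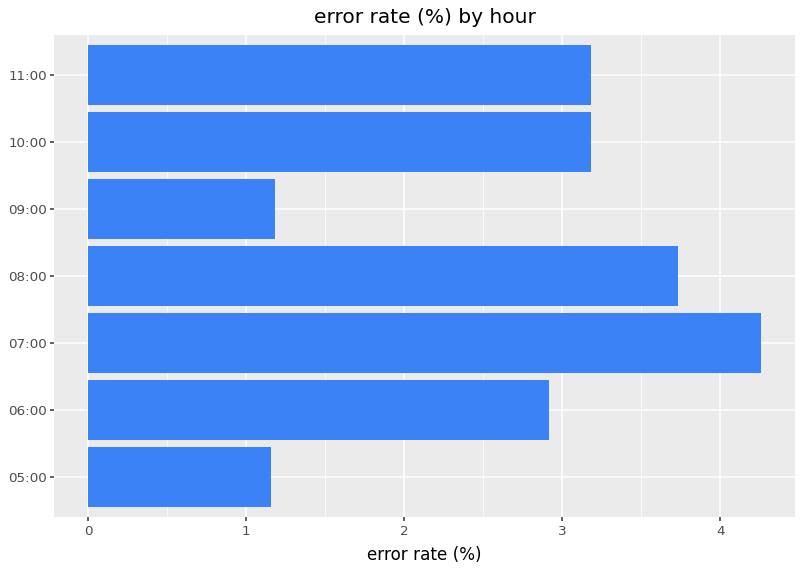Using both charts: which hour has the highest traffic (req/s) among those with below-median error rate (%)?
Chart 2 median error rate (%) ≈ 3; below-median hours: 05:00, 06:00, 09:00. Among those, 05:00 has the highest traffic (req/s) (≈ 1200).

05:00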